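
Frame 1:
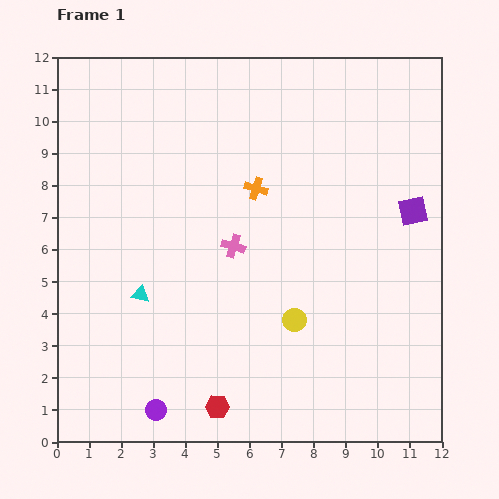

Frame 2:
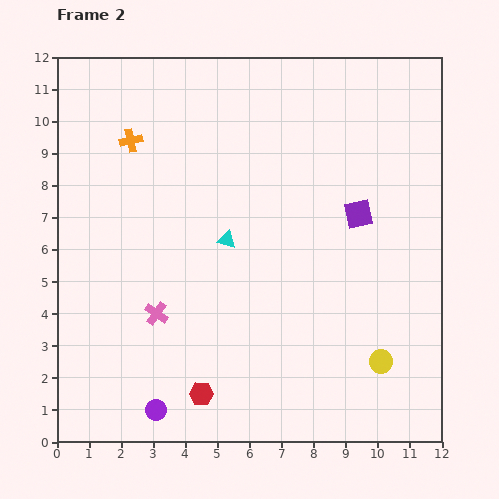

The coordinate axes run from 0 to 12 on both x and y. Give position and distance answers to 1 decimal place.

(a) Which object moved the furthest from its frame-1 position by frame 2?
the orange cross

(moved 4.2; next 3.2)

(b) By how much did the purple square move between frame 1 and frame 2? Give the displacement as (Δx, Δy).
(-1.7, -0.1)

The purple square was at (11.1, 7.2) in frame 1 and (9.4, 7.1) in frame 2.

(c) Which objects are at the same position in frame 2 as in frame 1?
the purple circle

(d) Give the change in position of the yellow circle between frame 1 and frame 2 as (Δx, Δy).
(2.7, -1.3)

The yellow circle was at (7.4, 3.8) in frame 1 and (10.1, 2.5) in frame 2.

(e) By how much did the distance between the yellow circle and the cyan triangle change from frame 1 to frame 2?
+1.2

Distance in frame 1: 4.9. Distance in frame 2: 6.1.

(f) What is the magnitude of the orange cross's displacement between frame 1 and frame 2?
4.2

The orange cross moved from (6.2, 7.9) to (2.3, 9.4), a distance of √(3.9² + 1.5²) ≈ 4.2.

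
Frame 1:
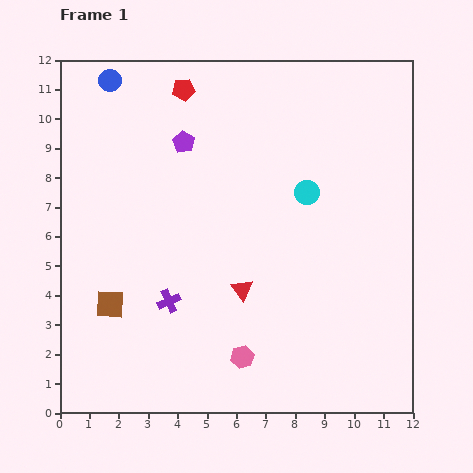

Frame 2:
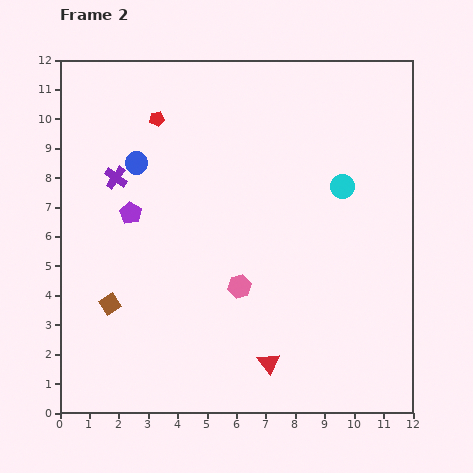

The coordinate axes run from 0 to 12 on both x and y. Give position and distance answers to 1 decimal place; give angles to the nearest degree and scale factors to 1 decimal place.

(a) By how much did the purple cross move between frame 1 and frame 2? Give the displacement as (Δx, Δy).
(-1.8, 4.2)

The purple cross was at (3.7, 3.8) in frame 1 and (1.9, 8.0) in frame 2.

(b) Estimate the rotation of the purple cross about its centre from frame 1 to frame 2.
30° counter-clockwise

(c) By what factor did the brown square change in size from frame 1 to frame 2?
0.7×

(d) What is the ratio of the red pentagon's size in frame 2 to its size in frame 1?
0.7×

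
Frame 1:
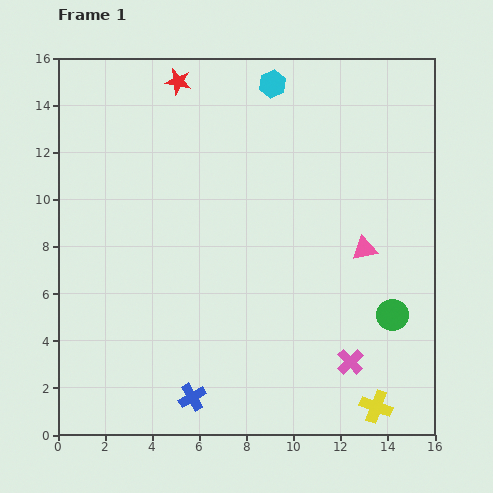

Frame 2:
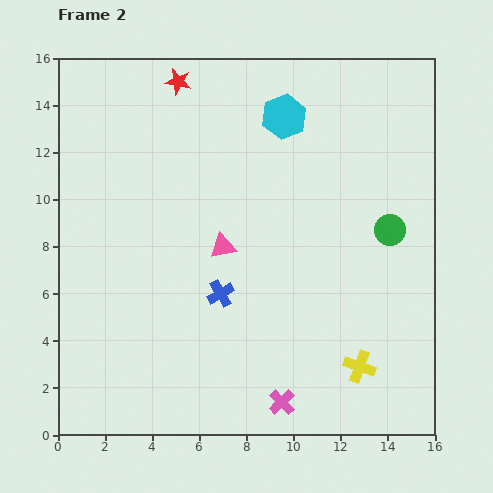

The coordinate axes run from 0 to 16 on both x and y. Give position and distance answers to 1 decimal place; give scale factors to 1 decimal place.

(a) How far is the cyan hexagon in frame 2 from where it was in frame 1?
1.5

The cyan hexagon moved from (9.1, 14.9) to (9.6, 13.5), a distance of √(0.5² + 1.4²) ≈ 1.5.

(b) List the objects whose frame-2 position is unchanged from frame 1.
the red star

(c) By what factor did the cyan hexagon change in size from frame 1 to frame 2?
1.6×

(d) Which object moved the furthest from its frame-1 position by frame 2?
the pink triangle

(moved 6.0; next 4.6)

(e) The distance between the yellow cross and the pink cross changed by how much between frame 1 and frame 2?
+1.4

Distance in frame 1: 2.2. Distance in frame 2: 3.6.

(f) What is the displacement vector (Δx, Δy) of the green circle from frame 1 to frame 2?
(-0.1, 3.6)

The green circle was at (14.2, 5.1) in frame 1 and (14.1, 8.7) in frame 2.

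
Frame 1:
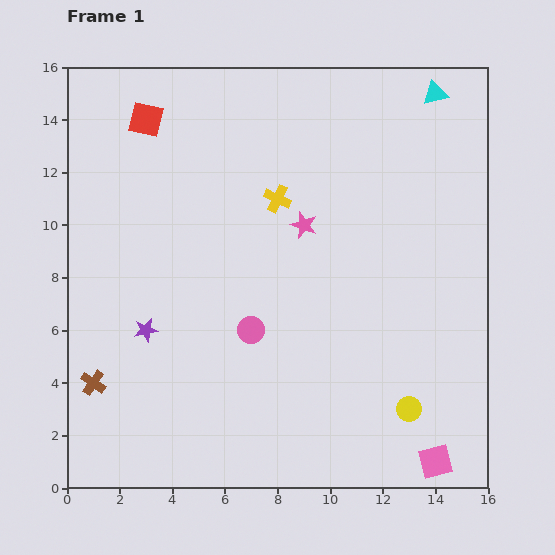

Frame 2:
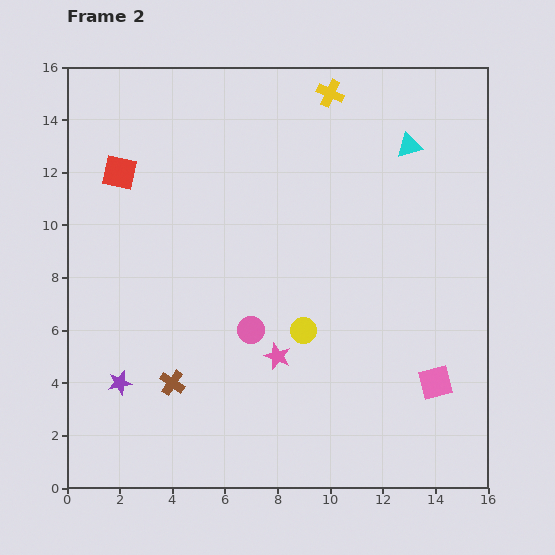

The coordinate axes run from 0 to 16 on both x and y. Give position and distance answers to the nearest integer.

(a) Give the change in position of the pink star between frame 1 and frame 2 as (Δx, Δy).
(-1, -5)

The pink star was at (9, 10) in frame 1 and (8, 5) in frame 2.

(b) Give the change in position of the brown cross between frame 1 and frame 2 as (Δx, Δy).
(3, 0)

The brown cross was at (1, 4) in frame 1 and (4, 4) in frame 2.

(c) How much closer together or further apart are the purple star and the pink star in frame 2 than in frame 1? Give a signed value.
-1

Distance in frame 1: 7. Distance in frame 2: 6.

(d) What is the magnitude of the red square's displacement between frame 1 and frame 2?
2

The red square moved from (3, 14) to (2, 12), a distance of √(1² + 2²) ≈ 2.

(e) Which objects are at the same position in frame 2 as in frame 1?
the pink circle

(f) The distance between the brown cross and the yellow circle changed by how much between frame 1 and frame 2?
-7

Distance in frame 1: 12. Distance in frame 2: 5.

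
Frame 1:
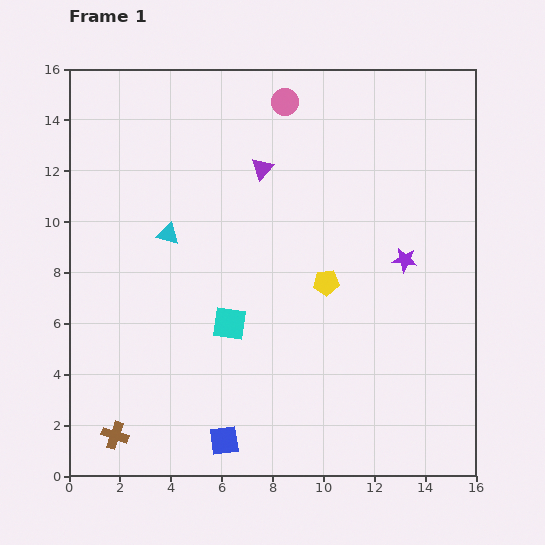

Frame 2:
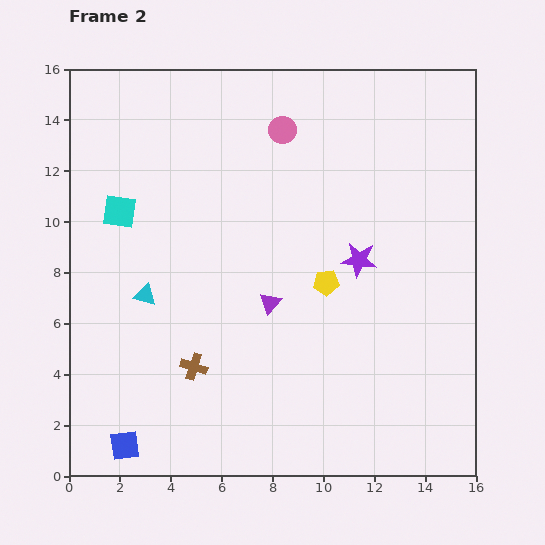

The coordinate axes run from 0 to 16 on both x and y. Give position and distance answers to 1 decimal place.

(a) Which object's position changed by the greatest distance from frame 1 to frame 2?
the cyan square

(moved 6.2; next 5.3)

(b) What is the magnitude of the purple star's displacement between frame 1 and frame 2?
1.8

The purple star moved from (13.2, 8.5) to (11.4, 8.5), a distance of √(1.8² + 0.0²) ≈ 1.8.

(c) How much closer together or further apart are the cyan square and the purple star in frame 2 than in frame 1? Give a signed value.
+2.3

Distance in frame 1: 7.3. Distance in frame 2: 9.6.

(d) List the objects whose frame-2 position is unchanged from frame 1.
the yellow pentagon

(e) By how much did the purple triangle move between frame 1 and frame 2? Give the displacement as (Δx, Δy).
(0.3, -5.3)

The purple triangle was at (7.6, 12.1) in frame 1 and (7.9, 6.8) in frame 2.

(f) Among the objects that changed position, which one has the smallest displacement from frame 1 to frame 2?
the pink circle

(moved 1.1)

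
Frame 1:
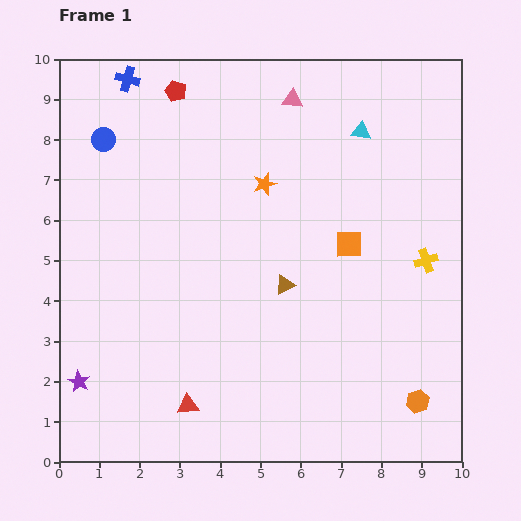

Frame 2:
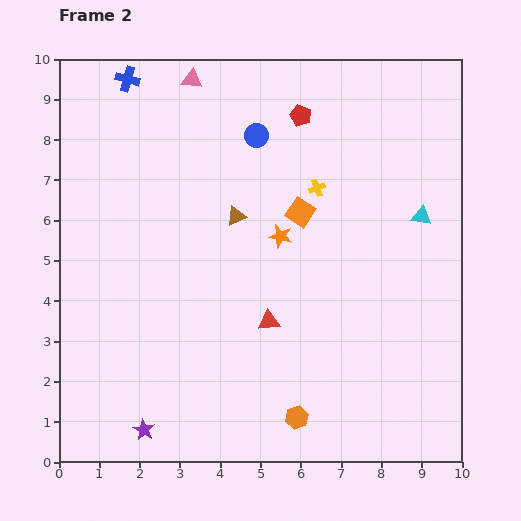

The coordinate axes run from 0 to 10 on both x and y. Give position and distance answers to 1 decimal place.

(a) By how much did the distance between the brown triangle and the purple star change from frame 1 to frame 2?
+0.2

Distance in frame 1: 5.6. Distance in frame 2: 5.8.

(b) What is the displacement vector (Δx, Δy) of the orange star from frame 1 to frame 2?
(0.4, -1.3)

The orange star was at (5.1, 6.9) in frame 1 and (5.5, 5.6) in frame 2.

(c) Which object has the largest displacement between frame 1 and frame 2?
the blue circle

(moved 3.8; next 3.2)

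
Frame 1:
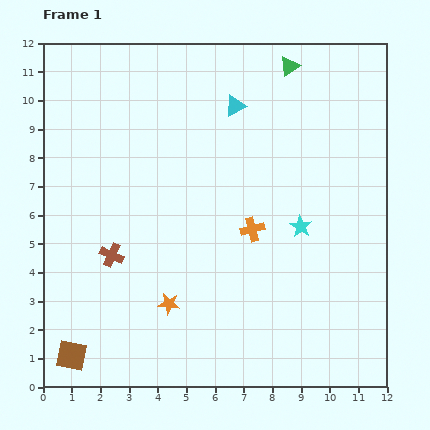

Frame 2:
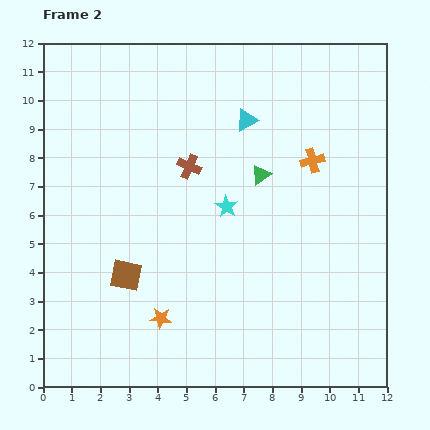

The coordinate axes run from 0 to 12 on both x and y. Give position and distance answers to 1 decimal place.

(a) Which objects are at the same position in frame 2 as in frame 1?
none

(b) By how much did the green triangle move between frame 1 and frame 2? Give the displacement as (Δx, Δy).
(-1.0, -3.8)

The green triangle was at (8.6, 11.2) in frame 1 and (7.6, 7.4) in frame 2.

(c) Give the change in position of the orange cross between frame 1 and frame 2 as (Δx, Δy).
(2.1, 2.4)

The orange cross was at (7.3, 5.5) in frame 1 and (9.4, 7.9) in frame 2.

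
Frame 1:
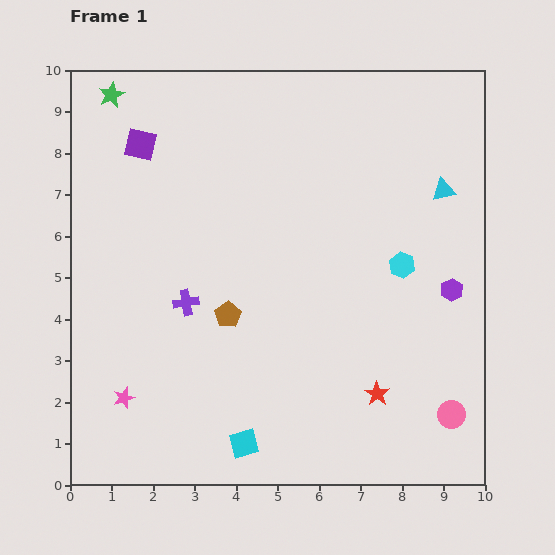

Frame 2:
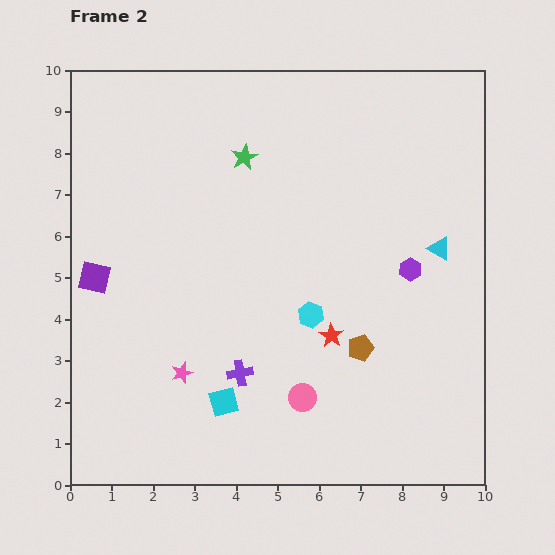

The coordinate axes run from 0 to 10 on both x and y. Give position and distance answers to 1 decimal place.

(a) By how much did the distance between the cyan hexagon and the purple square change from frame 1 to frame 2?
-1.6

Distance in frame 1: 6.9. Distance in frame 2: 5.3.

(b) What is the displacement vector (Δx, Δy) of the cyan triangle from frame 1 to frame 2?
(-0.1, -1.4)

The cyan triangle was at (9.0, 7.1) in frame 1 and (8.9, 5.7) in frame 2.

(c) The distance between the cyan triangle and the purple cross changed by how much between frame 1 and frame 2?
-1.1

Distance in frame 1: 6.8. Distance in frame 2: 5.7.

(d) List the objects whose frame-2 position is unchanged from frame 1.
none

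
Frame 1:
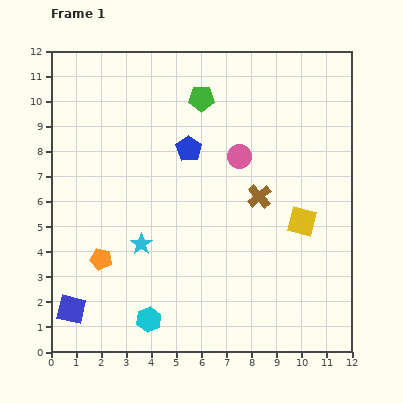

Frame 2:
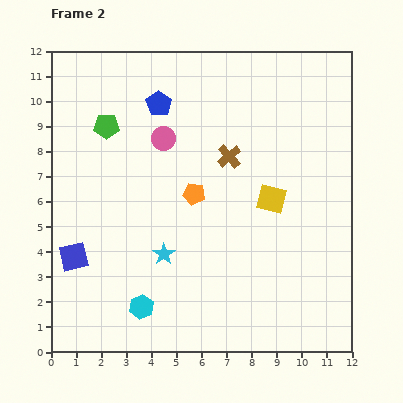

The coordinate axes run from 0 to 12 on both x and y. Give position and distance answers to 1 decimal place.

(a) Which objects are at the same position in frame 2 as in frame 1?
none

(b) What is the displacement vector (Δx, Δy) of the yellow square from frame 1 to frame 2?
(-1.2, 0.9)

The yellow square was at (10.0, 5.2) in frame 1 and (8.8, 6.1) in frame 2.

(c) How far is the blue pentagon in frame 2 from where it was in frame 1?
2.2

The blue pentagon moved from (5.5, 8.1) to (4.3, 9.9), a distance of √(1.2² + 1.8²) ≈ 2.2.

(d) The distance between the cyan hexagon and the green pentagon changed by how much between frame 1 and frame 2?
-1.7

Distance in frame 1: 9.0. Distance in frame 2: 7.3.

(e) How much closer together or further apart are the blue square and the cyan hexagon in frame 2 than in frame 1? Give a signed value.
+0.3

Distance in frame 1: 3.1. Distance in frame 2: 3.4.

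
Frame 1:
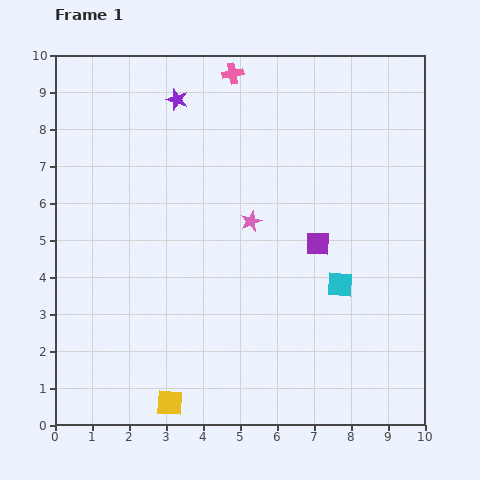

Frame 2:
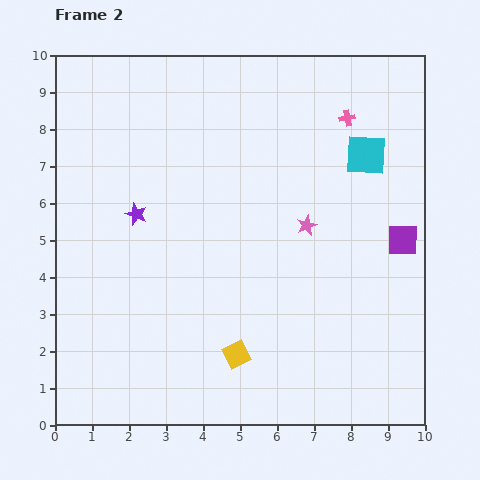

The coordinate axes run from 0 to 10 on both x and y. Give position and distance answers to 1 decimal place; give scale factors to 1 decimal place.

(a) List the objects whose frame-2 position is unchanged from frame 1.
none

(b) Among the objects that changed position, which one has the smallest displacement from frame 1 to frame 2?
the pink star

(moved 1.5)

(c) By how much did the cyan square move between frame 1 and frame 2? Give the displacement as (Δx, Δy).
(0.7, 3.5)

The cyan square was at (7.7, 3.8) in frame 1 and (8.4, 7.3) in frame 2.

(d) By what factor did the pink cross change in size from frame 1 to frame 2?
0.7×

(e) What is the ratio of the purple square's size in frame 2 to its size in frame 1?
1.3×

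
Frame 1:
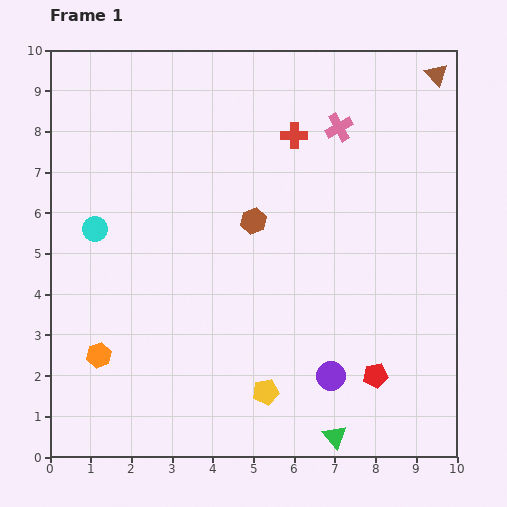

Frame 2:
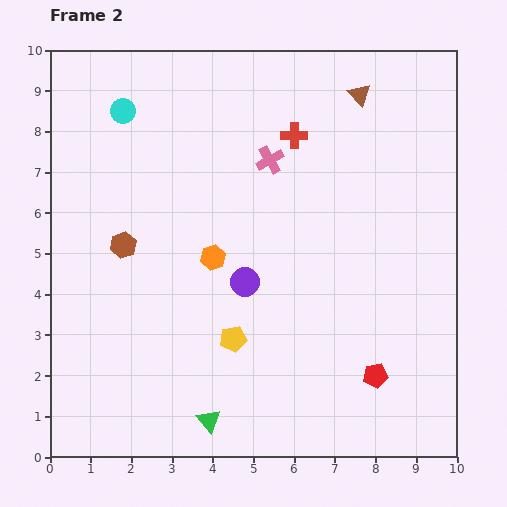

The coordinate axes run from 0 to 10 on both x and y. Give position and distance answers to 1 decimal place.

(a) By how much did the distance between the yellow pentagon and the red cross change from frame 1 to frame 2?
-1.1

Distance in frame 1: 6.3. Distance in frame 2: 5.2.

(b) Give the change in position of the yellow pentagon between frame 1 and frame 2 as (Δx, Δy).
(-0.8, 1.3)

The yellow pentagon was at (5.3, 1.6) in frame 1 and (4.5, 2.9) in frame 2.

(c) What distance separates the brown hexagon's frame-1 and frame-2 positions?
3.3

The brown hexagon moved from (5.0, 5.8) to (1.8, 5.2), a distance of √(3.2² + 0.6²) ≈ 3.3.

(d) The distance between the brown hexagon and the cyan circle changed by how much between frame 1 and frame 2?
-0.6

Distance in frame 1: 3.9. Distance in frame 2: 3.3.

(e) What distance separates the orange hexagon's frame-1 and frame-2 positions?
3.7

The orange hexagon moved from (1.2, 2.5) to (4.0, 4.9), a distance of √(2.8² + 2.4²) ≈ 3.7.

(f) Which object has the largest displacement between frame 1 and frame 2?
the orange hexagon

(moved 3.7; next 3.3)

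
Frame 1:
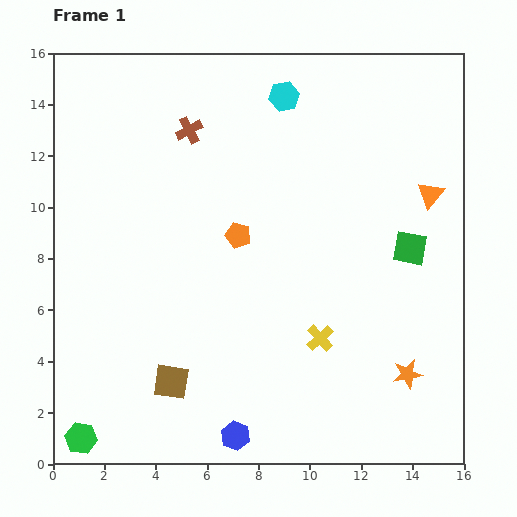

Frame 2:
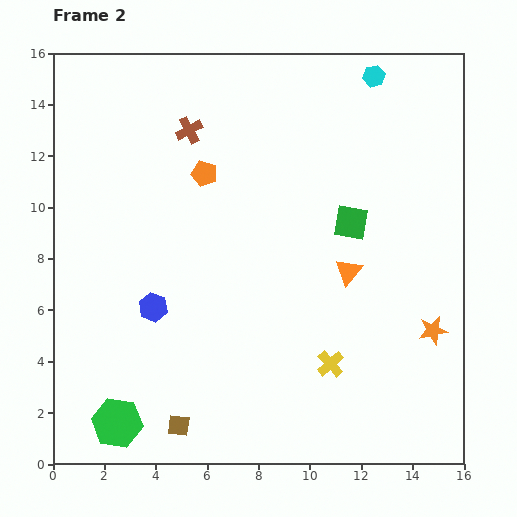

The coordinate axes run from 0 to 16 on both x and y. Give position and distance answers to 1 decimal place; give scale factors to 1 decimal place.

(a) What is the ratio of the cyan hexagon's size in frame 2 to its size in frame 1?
0.7×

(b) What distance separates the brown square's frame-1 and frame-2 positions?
1.7

The brown square moved from (4.6, 3.2) to (4.9, 1.5), a distance of √(0.3² + 1.7²) ≈ 1.7.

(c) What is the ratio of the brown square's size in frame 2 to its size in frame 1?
0.6×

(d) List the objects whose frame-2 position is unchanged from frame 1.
the brown cross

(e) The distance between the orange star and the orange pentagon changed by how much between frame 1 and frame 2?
+2.3

Distance in frame 1: 8.5. Distance in frame 2: 10.8.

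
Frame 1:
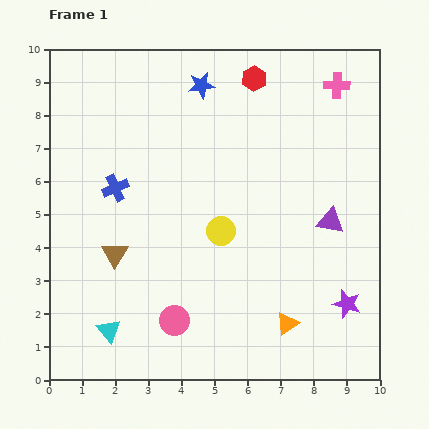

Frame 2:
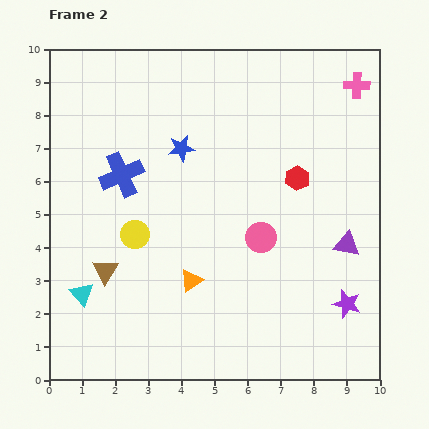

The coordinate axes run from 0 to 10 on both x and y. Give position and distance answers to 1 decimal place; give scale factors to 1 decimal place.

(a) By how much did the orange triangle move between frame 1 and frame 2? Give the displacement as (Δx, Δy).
(-2.9, 1.3)

The orange triangle was at (7.2, 1.7) in frame 1 and (4.3, 3.0) in frame 2.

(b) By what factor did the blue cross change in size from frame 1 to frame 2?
1.7×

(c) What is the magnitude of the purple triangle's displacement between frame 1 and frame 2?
0.9

The purple triangle moved from (8.5, 4.8) to (9.0, 4.1), a distance of √(0.5² + 0.7²) ≈ 0.9.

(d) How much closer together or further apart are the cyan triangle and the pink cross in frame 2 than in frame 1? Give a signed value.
+0.3

Distance in frame 1: 10.1. Distance in frame 2: 10.4.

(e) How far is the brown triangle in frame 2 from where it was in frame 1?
0.6

The brown triangle moved from (2.0, 3.8) to (1.7, 3.3), a distance of √(0.3² + 0.5²) ≈ 0.6.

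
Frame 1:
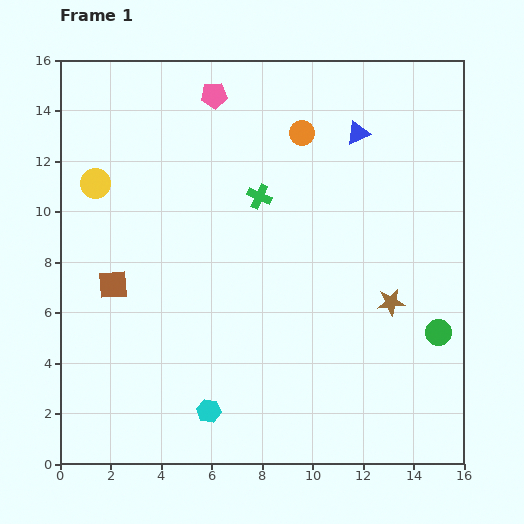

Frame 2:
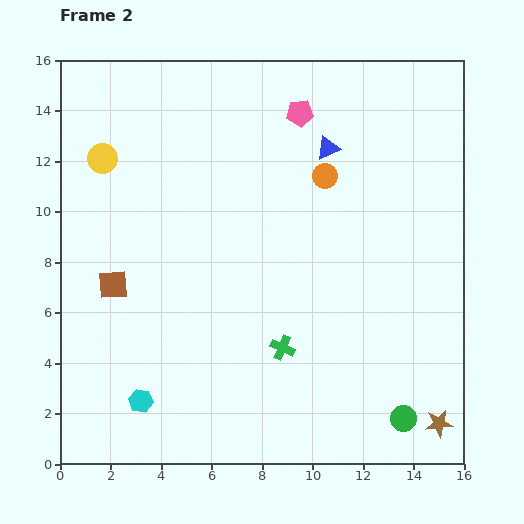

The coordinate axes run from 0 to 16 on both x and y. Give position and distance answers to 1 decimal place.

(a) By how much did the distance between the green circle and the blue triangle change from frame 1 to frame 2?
+2.6

Distance in frame 1: 8.5. Distance in frame 2: 11.1.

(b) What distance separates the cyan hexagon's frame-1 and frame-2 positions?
2.7

The cyan hexagon moved from (5.9, 2.1) to (3.2, 2.5), a distance of √(2.7² + 0.4²) ≈ 2.7.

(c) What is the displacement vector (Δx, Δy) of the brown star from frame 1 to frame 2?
(1.9, -4.8)

The brown star was at (13.1, 6.4) in frame 1 and (15.0, 1.6) in frame 2.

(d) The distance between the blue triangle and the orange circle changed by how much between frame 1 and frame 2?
-1.1

Distance in frame 1: 2.2. Distance in frame 2: 1.1.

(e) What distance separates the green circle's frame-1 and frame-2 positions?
3.7

The green circle moved from (15.0, 5.2) to (13.6, 1.8), a distance of √(1.4² + 3.4²) ≈ 3.7.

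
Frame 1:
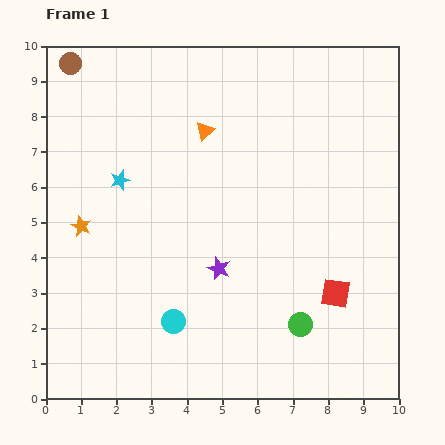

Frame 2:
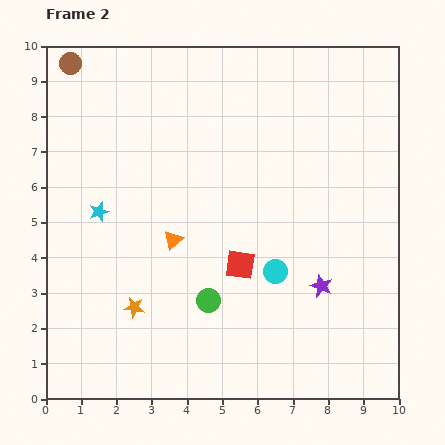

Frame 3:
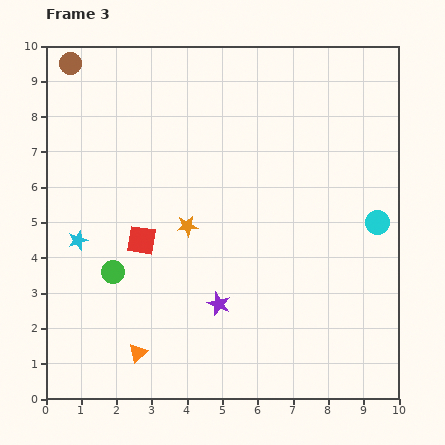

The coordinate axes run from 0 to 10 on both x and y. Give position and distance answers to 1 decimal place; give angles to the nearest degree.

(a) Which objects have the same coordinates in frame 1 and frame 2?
the brown circle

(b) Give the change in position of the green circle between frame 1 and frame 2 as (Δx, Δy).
(-2.6, 0.7)

The green circle was at (7.2, 2.1) in frame 1 and (4.6, 2.8) in frame 2.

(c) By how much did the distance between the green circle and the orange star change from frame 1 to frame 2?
-4.7

Distance in frame 1: 6.8. Distance in frame 2: 2.1.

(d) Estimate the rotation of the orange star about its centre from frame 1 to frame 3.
30° counter-clockwise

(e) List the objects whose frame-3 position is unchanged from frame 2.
the brown circle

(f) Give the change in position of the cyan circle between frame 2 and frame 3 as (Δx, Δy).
(2.9, 1.4)

The cyan circle was at (6.5, 3.6) in frame 2 and (9.4, 5.0) in frame 3.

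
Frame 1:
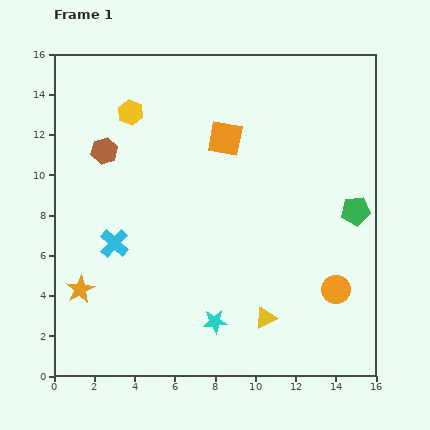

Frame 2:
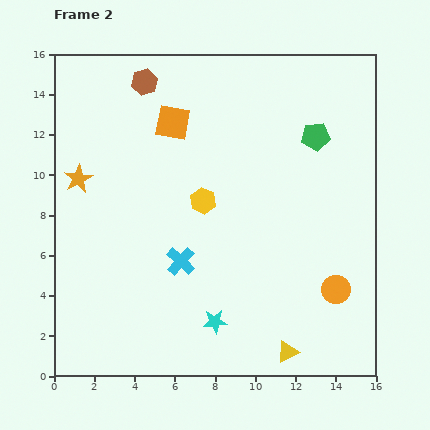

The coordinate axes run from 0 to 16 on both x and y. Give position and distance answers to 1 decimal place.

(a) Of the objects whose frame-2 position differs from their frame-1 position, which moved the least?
the yellow triangle

(moved 2.0)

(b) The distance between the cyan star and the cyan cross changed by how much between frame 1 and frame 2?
-2.9

Distance in frame 1: 6.3. Distance in frame 2: 3.4.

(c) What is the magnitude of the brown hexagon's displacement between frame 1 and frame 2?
3.9

The brown hexagon moved from (2.5, 11.2) to (4.5, 14.6), a distance of √(2.0² + 3.4²) ≈ 3.9.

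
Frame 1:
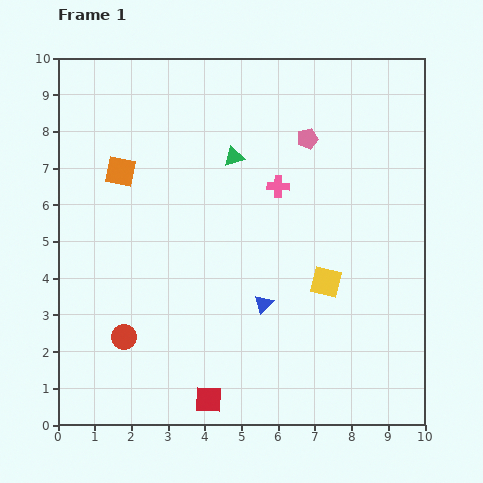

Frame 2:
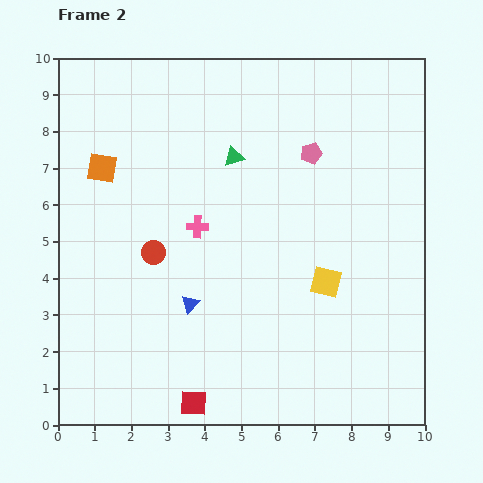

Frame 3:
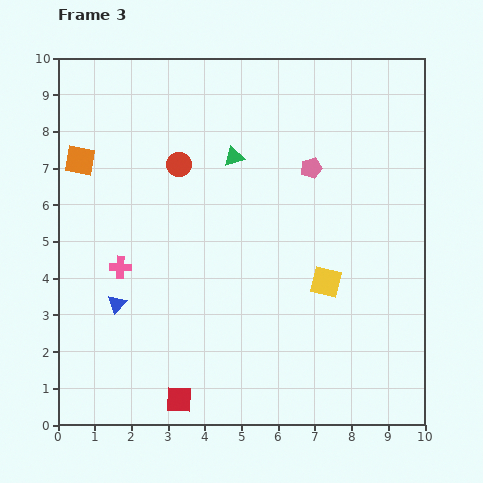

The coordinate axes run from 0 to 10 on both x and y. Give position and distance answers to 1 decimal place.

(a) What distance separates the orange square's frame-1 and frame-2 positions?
0.5

The orange square moved from (1.7, 6.9) to (1.2, 7.0), a distance of √(0.5² + 0.1²) ≈ 0.5.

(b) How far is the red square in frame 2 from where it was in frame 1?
0.4

The red square moved from (4.1, 0.7) to (3.7, 0.6), a distance of √(0.4² + 0.1²) ≈ 0.4.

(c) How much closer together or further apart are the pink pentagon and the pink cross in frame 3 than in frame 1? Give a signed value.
+4.4

Distance in frame 1: 1.5. Distance in frame 3: 5.9.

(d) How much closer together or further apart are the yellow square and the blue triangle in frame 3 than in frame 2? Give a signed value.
+2.0

Distance in frame 2: 3.7. Distance in frame 3: 5.7.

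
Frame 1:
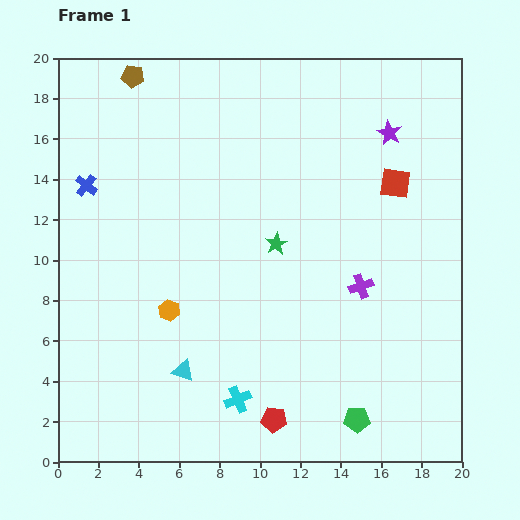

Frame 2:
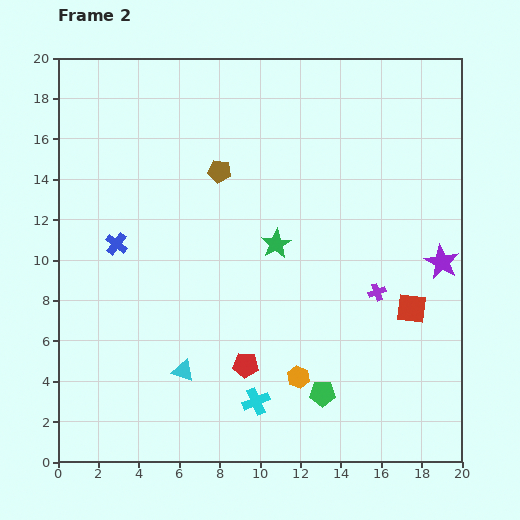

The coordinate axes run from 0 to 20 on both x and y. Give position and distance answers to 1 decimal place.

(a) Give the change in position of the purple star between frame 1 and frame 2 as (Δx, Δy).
(2.6, -6.4)

The purple star was at (16.4, 16.3) in frame 1 and (19.0, 9.9) in frame 2.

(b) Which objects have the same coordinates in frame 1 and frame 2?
the green star, the cyan triangle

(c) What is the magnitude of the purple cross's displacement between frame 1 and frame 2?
0.9

The purple cross moved from (15.0, 8.7) to (15.8, 8.4), a distance of √(0.8² + 0.3²) ≈ 0.9.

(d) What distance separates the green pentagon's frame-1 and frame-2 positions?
2.1

The green pentagon moved from (14.8, 2.1) to (13.1, 3.4), a distance of √(1.7² + 1.3²) ≈ 2.1.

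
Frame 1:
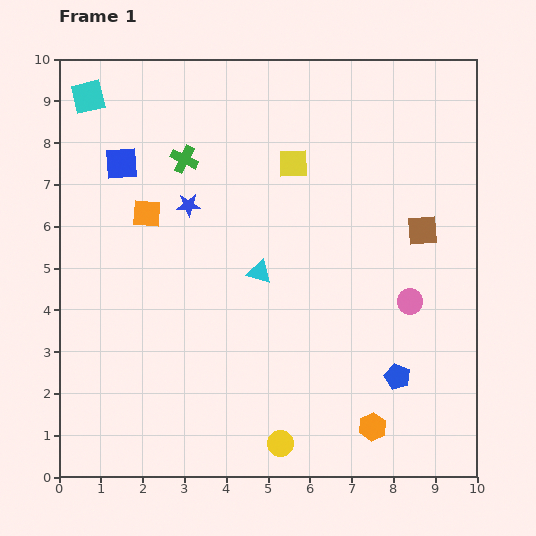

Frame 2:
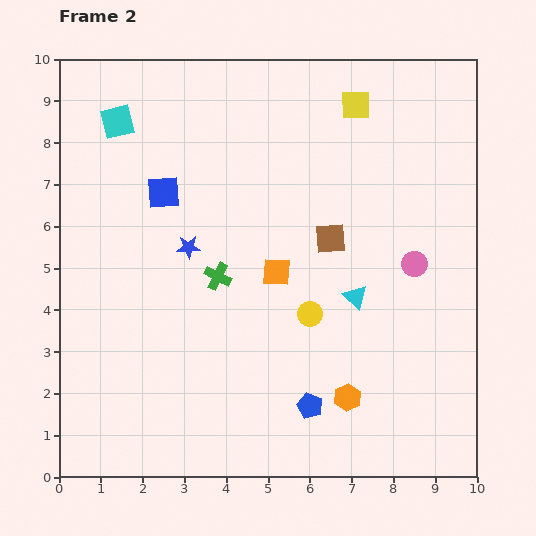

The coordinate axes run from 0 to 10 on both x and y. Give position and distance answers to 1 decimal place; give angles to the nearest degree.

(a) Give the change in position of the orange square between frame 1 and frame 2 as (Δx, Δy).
(3.1, -1.4)

The orange square was at (2.1, 6.3) in frame 1 and (5.2, 4.9) in frame 2.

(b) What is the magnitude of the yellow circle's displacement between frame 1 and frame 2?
3.2

The yellow circle moved from (5.3, 0.8) to (6.0, 3.9), a distance of √(0.7² + 3.1²) ≈ 3.2.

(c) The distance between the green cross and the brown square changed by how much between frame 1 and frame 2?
-3.1

Distance in frame 1: 5.9. Distance in frame 2: 2.8.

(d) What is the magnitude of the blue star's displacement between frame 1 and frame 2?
1.0

The blue star moved from (3.1, 6.5) to (3.1, 5.5), a distance of √(0.0² + 1.0²) ≈ 1.0.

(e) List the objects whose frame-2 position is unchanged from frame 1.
none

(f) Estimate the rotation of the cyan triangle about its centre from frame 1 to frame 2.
26° clockwise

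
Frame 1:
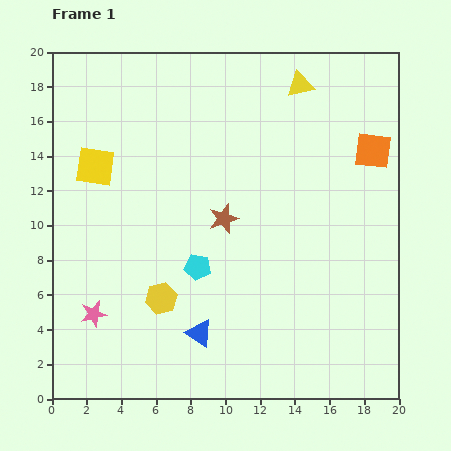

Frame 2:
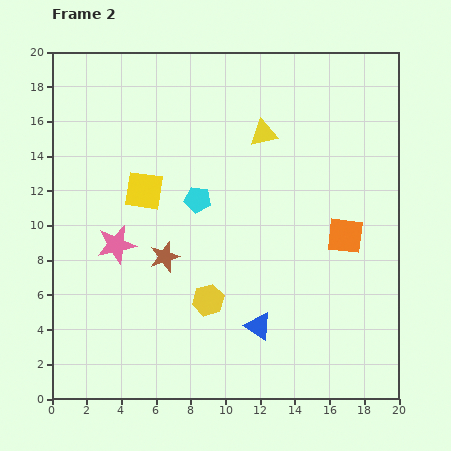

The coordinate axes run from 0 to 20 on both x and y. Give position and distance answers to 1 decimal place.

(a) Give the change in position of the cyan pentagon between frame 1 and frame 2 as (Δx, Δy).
(0.0, 3.9)

The cyan pentagon was at (8.4, 7.6) in frame 1 and (8.4, 11.5) in frame 2.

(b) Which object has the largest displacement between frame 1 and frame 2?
the orange square

(moved 5.2; next 4.2)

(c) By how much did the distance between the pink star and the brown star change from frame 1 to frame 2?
-6.4

Distance in frame 1: 9.3. Distance in frame 2: 2.9.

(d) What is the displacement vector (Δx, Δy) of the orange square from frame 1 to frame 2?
(-1.6, -4.9)

The orange square was at (18.5, 14.3) in frame 1 and (16.9, 9.4) in frame 2.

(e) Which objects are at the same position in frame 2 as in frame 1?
none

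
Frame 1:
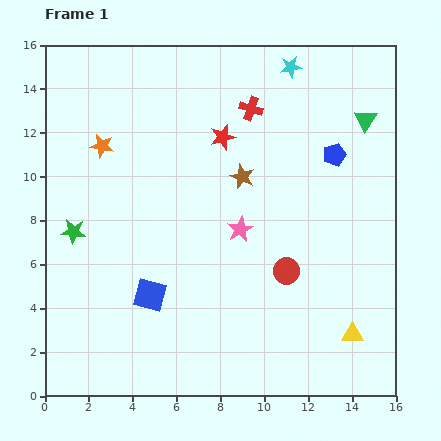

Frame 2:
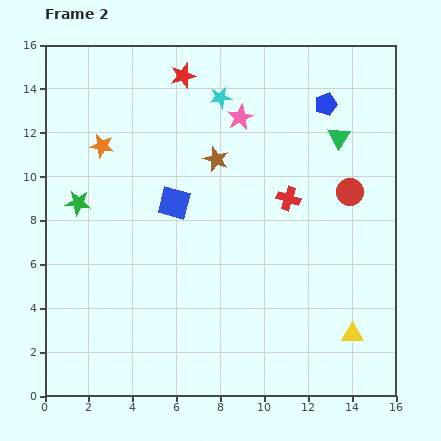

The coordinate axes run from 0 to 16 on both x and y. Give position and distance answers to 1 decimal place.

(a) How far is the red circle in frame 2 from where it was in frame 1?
4.6

The red circle moved from (11.0, 5.7) to (13.9, 9.3), a distance of √(2.9² + 3.6²) ≈ 4.6.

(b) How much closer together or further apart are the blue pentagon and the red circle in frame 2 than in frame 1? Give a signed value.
-1.6

Distance in frame 1: 5.7. Distance in frame 2: 4.1.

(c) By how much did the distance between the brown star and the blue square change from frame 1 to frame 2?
-4.0

Distance in frame 1: 6.8. Distance in frame 2: 2.8.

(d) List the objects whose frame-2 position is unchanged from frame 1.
the yellow triangle, the orange star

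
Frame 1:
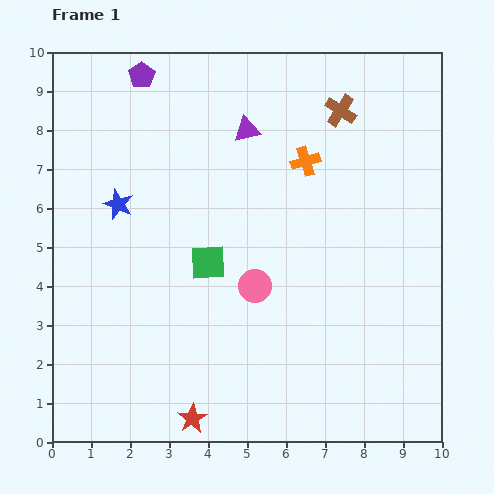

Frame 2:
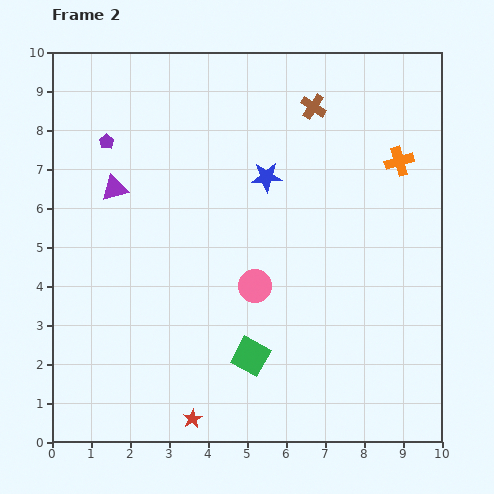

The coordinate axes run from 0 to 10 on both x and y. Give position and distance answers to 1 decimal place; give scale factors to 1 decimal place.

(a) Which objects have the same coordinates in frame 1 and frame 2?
the red star, the pink circle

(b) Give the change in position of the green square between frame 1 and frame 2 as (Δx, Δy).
(1.1, -2.4)

The green square was at (4.0, 4.6) in frame 1 and (5.1, 2.2) in frame 2.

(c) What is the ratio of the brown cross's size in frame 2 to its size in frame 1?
0.8×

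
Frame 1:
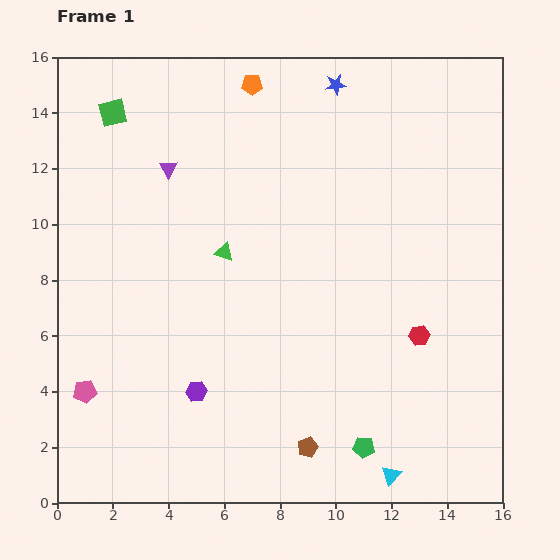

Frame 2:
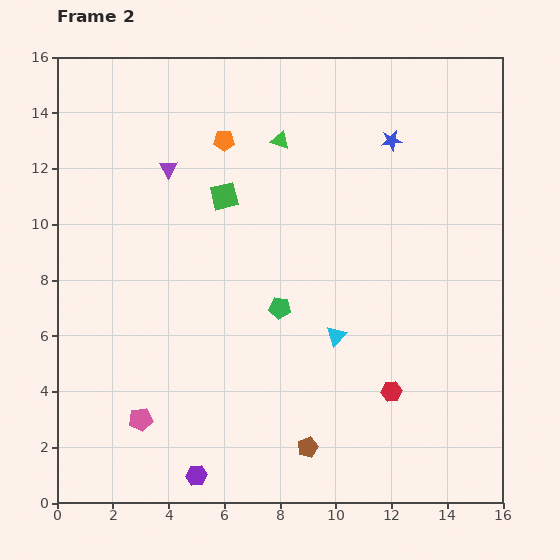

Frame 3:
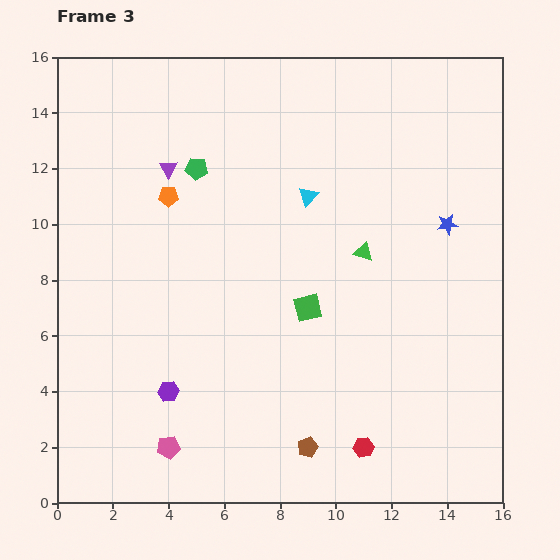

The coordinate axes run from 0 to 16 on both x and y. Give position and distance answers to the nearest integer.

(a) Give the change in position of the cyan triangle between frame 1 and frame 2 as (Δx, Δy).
(-2, 5)

The cyan triangle was at (12, 1) in frame 1 and (10, 6) in frame 2.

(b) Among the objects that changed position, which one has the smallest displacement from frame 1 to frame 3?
the purple hexagon

(moved 1)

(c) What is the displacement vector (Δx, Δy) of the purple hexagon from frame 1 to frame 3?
(-1, 0)

The purple hexagon was at (5, 4) in frame 1 and (4, 4) in frame 3.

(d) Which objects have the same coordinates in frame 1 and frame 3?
the brown pentagon, the purple triangle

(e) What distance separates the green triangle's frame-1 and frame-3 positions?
5

The green triangle moved from (6, 9) to (11, 9), a distance of √(5² + 0²) ≈ 5.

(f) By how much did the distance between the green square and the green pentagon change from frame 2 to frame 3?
+2

Distance in frame 2: 4. Distance in frame 3: 6.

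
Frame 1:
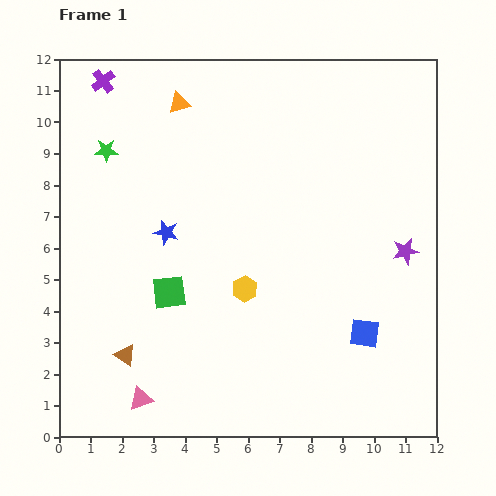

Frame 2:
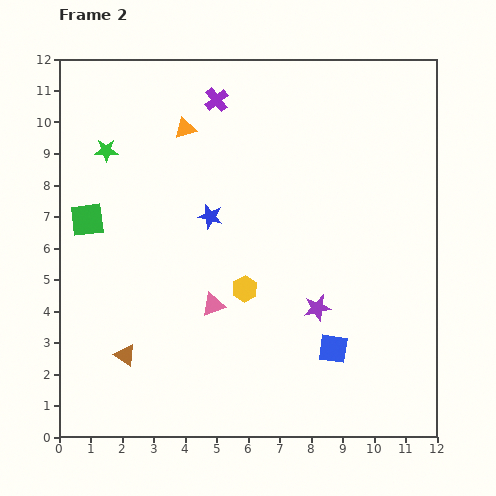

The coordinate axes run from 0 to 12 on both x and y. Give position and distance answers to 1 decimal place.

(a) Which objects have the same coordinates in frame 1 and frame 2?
the green star, the brown triangle, the yellow hexagon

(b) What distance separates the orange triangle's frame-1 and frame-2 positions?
0.8

The orange triangle moved from (3.8, 10.6) to (4.0, 9.8), a distance of √(0.2² + 0.8²) ≈ 0.8.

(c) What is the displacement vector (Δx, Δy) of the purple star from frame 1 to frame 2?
(-2.8, -1.8)

The purple star was at (11.0, 5.9) in frame 1 and (8.2, 4.1) in frame 2.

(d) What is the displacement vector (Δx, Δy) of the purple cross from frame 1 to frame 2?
(3.6, -0.6)

The purple cross was at (1.4, 11.3) in frame 1 and (5.0, 10.7) in frame 2.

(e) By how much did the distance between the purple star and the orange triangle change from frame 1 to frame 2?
-1.5

Distance in frame 1: 8.6. Distance in frame 2: 7.1.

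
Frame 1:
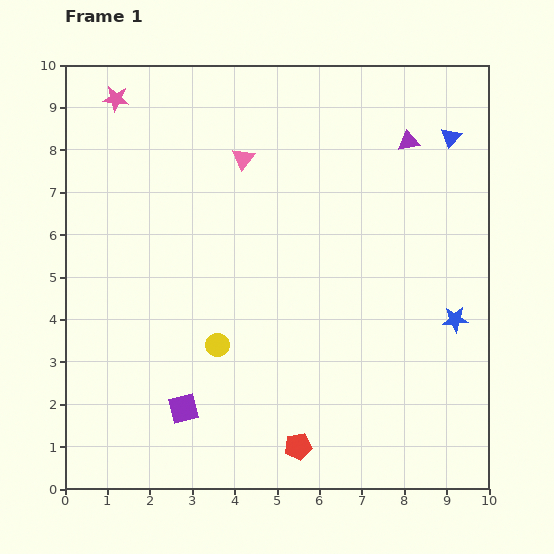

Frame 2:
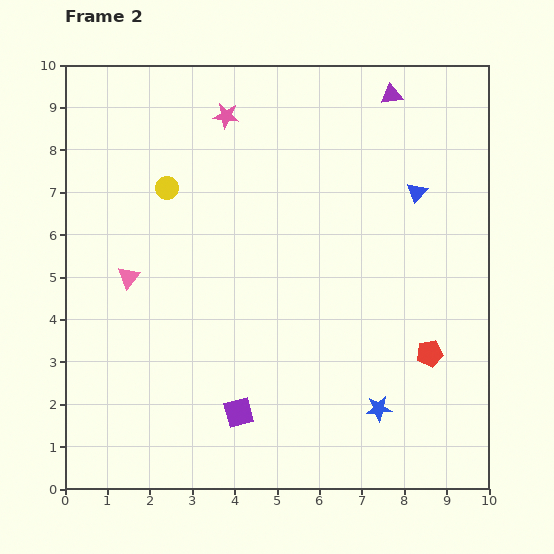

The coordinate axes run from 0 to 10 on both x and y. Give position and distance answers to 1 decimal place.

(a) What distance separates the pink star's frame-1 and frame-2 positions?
2.6

The pink star moved from (1.2, 9.2) to (3.8, 8.8), a distance of √(2.6² + 0.4²) ≈ 2.6.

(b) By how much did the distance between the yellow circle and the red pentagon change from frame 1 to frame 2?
+4.2

Distance in frame 1: 3.1. Distance in frame 2: 7.3.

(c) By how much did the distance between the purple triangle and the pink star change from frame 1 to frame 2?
-3.1

Distance in frame 1: 7.0. Distance in frame 2: 3.9.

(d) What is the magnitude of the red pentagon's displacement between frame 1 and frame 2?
3.8

The red pentagon moved from (5.5, 1.0) to (8.6, 3.2), a distance of √(3.1² + 2.2²) ≈ 3.8.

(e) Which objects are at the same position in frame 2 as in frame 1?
none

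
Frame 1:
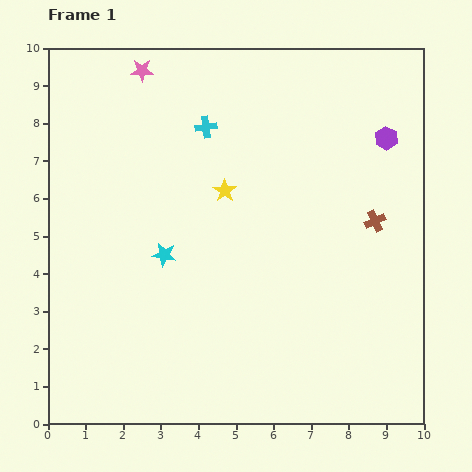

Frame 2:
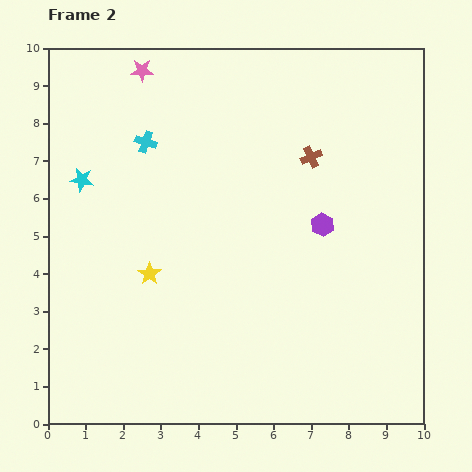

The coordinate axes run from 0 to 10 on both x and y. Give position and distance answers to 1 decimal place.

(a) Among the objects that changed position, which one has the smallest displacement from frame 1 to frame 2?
the cyan cross

(moved 1.6)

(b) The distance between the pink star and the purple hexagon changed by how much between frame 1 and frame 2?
-0.4

Distance in frame 1: 6.7. Distance in frame 2: 6.3.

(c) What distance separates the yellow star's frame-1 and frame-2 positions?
3.0

The yellow star moved from (4.7, 6.2) to (2.7, 4.0), a distance of √(2.0² + 2.2²) ≈ 3.0.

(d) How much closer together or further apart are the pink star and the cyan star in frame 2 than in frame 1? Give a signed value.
-1.6

Distance in frame 1: 4.9. Distance in frame 2: 3.3.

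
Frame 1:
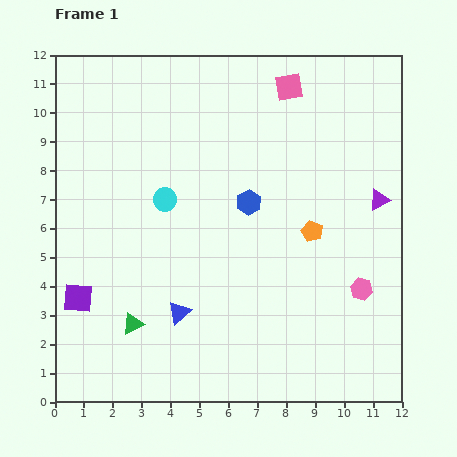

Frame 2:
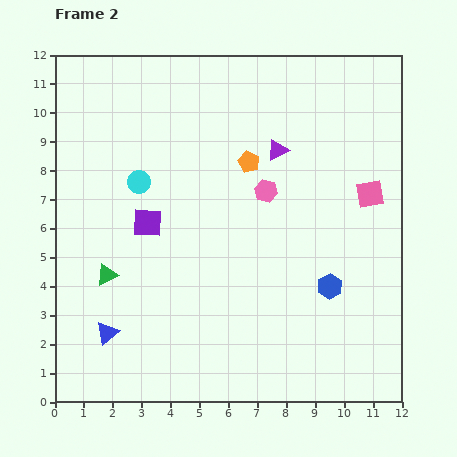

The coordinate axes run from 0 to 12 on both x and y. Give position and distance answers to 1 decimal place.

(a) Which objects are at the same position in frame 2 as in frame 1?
none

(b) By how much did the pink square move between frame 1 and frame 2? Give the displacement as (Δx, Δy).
(2.8, -3.7)

The pink square was at (8.1, 10.9) in frame 1 and (10.9, 7.2) in frame 2.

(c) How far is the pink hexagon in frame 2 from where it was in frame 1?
4.7

The pink hexagon moved from (10.6, 3.9) to (7.3, 7.3), a distance of √(3.3² + 3.4²) ≈ 4.7.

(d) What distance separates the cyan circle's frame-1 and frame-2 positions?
1.1

The cyan circle moved from (3.8, 7.0) to (2.9, 7.6), a distance of √(0.9² + 0.6²) ≈ 1.1.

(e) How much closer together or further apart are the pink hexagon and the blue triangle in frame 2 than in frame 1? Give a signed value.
+1.0

Distance in frame 1: 6.4. Distance in frame 2: 7.4.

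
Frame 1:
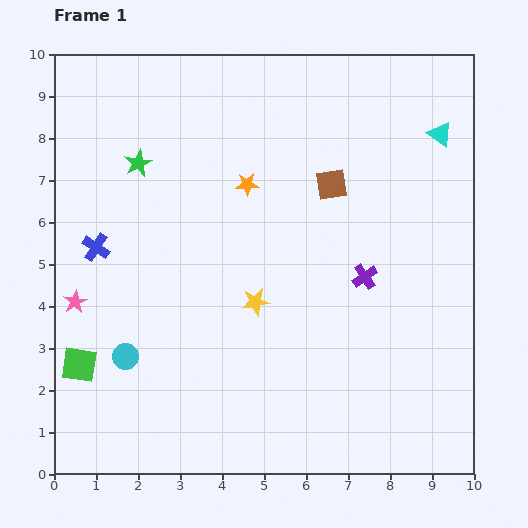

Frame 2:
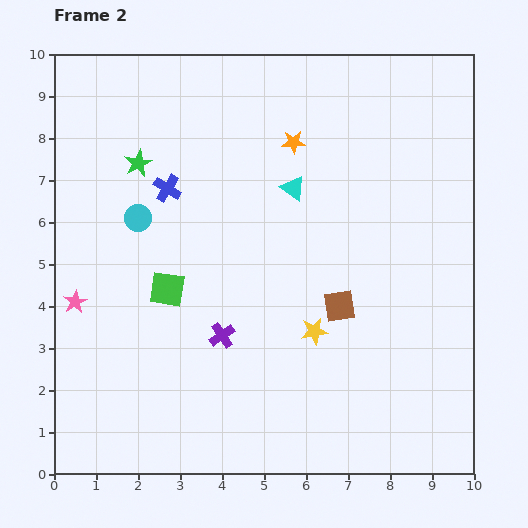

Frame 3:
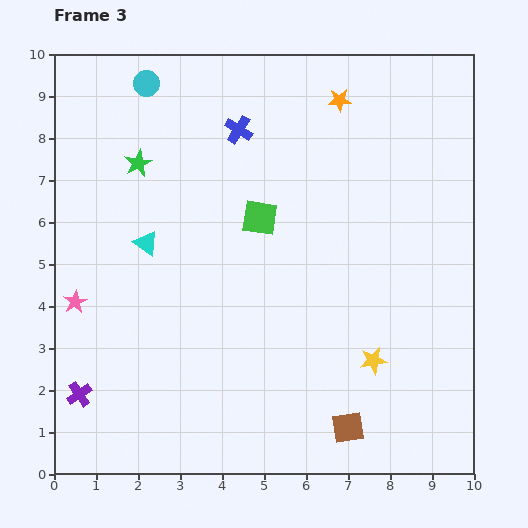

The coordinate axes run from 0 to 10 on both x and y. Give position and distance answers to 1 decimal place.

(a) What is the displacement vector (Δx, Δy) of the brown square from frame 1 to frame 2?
(0.2, -2.9)

The brown square was at (6.6, 6.9) in frame 1 and (6.8, 4.0) in frame 2.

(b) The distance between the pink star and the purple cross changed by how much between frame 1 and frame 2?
-3.3

Distance in frame 1: 6.9. Distance in frame 2: 3.6.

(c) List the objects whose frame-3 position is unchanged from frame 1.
the green star, the pink star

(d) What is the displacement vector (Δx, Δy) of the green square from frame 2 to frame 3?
(2.2, 1.7)

The green square was at (2.7, 4.4) in frame 2 and (4.9, 6.1) in frame 3.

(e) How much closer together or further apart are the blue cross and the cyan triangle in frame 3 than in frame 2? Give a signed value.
+0.5

Distance in frame 2: 3.0. Distance in frame 3: 3.5.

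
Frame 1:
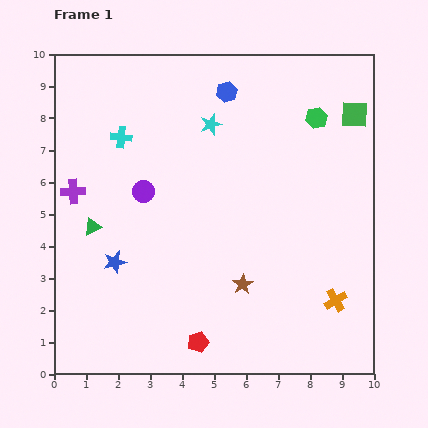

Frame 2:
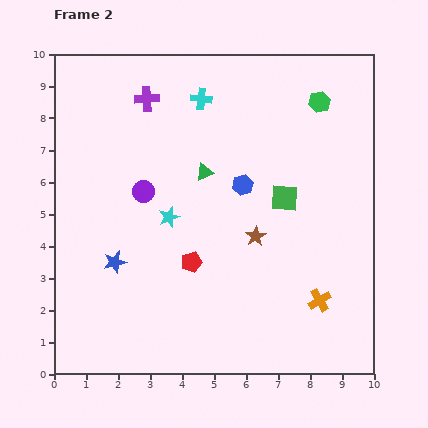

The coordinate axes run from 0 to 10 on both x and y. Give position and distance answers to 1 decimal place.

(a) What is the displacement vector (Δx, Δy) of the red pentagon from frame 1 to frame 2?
(-0.2, 2.5)

The red pentagon was at (4.5, 1.0) in frame 1 and (4.3, 3.5) in frame 2.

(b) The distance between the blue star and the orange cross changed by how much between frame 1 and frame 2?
-0.5

Distance in frame 1: 7.0. Distance in frame 2: 6.5.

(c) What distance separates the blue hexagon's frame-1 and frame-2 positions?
2.9

The blue hexagon moved from (5.4, 8.8) to (5.9, 5.9), a distance of √(0.5² + 2.9²) ≈ 2.9.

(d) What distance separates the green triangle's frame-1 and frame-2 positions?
3.9

The green triangle moved from (1.2, 4.6) to (4.7, 6.3), a distance of √(3.5² + 1.7²) ≈ 3.9.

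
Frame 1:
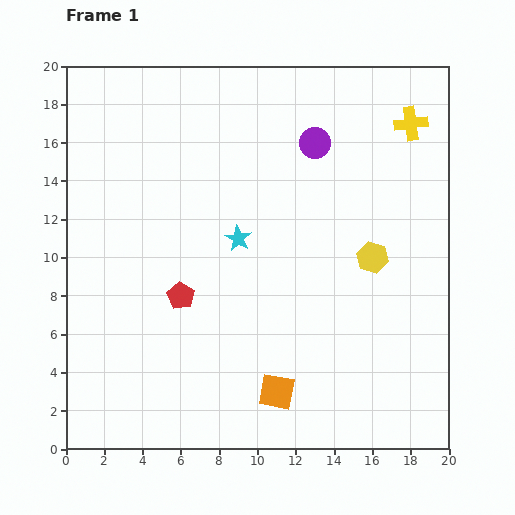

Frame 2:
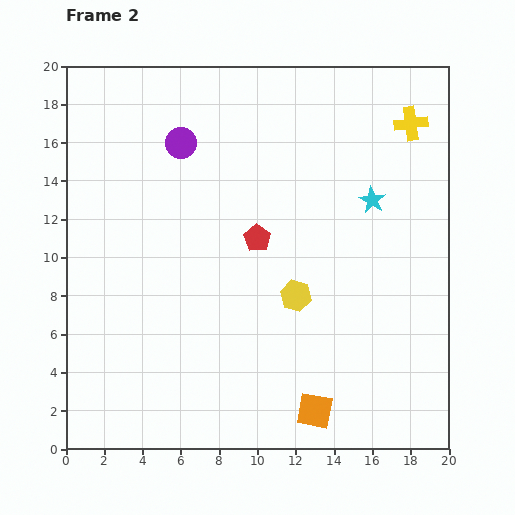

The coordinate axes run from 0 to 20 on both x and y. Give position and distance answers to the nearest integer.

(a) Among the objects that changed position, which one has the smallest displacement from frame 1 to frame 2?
the orange square

(moved 2)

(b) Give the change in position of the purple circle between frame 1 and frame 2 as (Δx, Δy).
(-7, 0)

The purple circle was at (13, 16) in frame 1 and (6, 16) in frame 2.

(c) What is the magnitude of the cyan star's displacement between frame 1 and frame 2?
7

The cyan star moved from (9, 11) to (16, 13), a distance of √(7² + 2²) ≈ 7.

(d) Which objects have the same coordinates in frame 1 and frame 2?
the yellow cross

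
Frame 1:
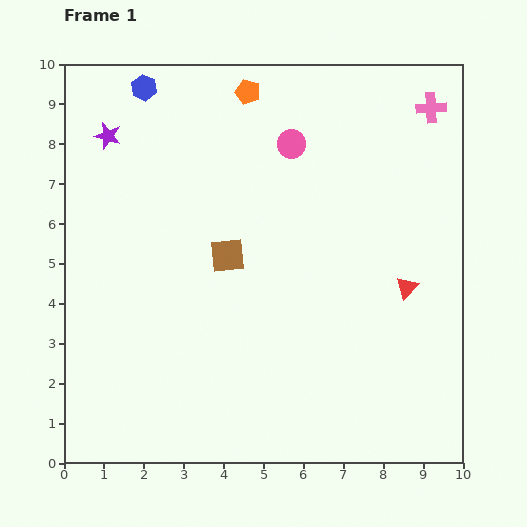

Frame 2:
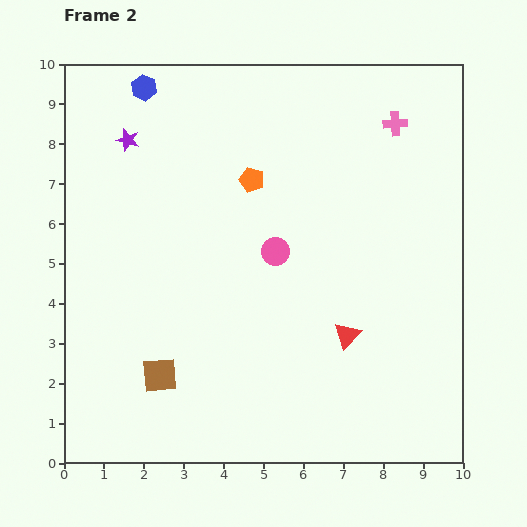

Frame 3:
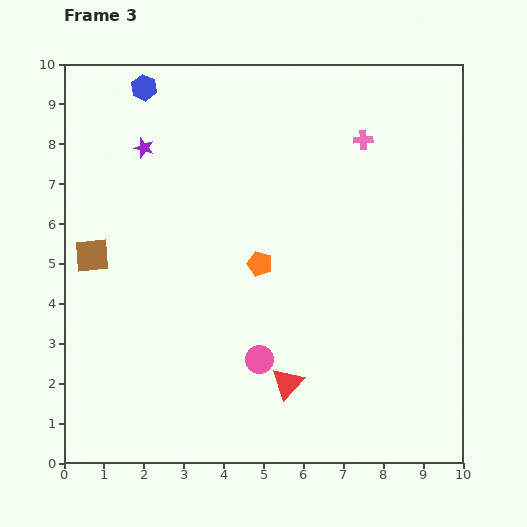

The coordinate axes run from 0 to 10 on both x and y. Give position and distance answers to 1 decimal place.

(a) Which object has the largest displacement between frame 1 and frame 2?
the brown square

(moved 3.4; next 2.7)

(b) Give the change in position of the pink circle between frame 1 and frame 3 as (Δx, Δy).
(-0.8, -5.4)

The pink circle was at (5.7, 8.0) in frame 1 and (4.9, 2.6) in frame 3.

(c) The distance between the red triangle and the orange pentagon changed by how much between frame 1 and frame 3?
-3.2

Distance in frame 1: 6.3. Distance in frame 3: 3.1.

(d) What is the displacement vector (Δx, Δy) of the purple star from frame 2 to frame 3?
(0.4, -0.2)

The purple star was at (1.6, 8.1) in frame 2 and (2.0, 7.9) in frame 3.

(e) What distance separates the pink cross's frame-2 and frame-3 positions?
0.9

The pink cross moved from (8.3, 8.5) to (7.5, 8.1), a distance of √(0.8² + 0.4²) ≈ 0.9.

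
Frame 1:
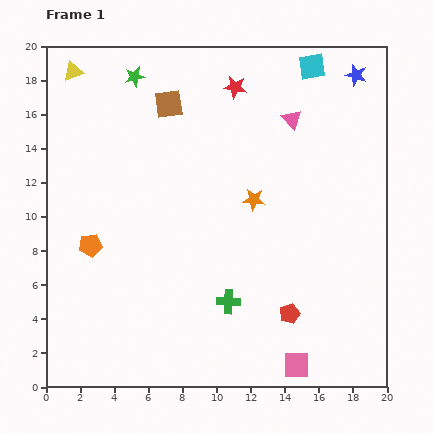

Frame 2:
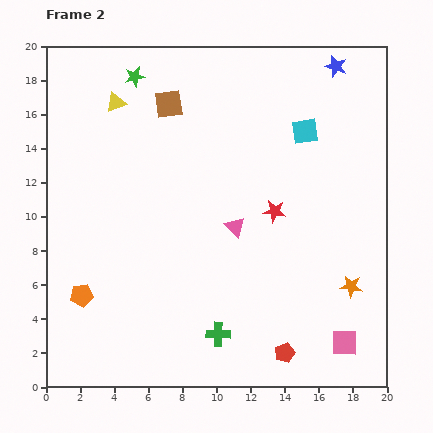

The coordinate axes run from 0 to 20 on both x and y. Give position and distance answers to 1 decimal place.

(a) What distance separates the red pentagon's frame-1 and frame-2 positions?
2.3

The red pentagon moved from (14.3, 4.3) to (14.0, 2.0), a distance of √(0.3² + 2.3²) ≈ 2.3.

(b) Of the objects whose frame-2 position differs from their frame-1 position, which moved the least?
the blue star

(moved 1.3)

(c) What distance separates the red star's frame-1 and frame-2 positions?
7.7

The red star moved from (11.1, 17.6) to (13.4, 10.3), a distance of √(2.3² + 7.3²) ≈ 7.7.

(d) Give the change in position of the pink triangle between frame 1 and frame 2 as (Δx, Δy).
(-3.3, -6.3)

The pink triangle was at (14.4, 15.7) in frame 1 and (11.1, 9.4) in frame 2.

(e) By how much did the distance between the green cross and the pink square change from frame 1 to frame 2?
+2.0

Distance in frame 1: 5.4. Distance in frame 2: 7.4.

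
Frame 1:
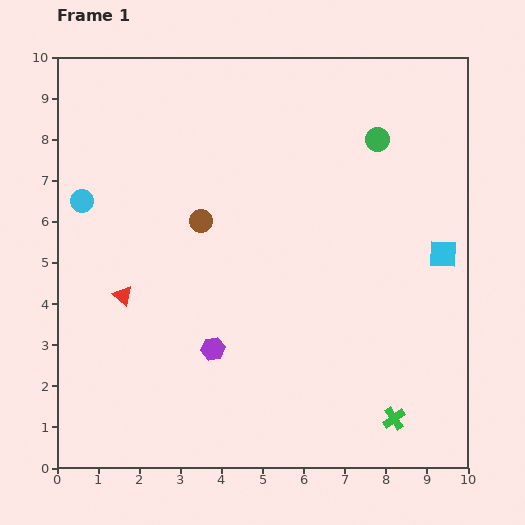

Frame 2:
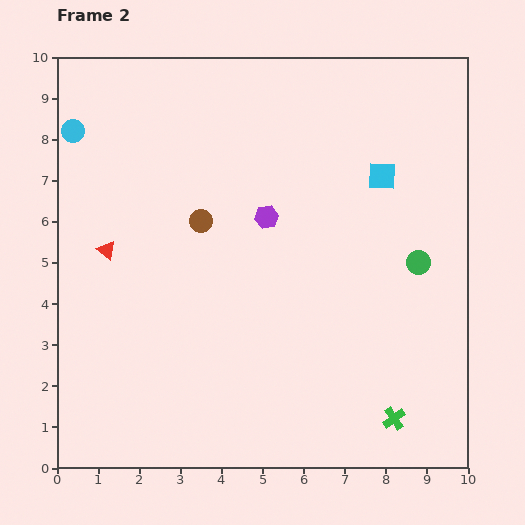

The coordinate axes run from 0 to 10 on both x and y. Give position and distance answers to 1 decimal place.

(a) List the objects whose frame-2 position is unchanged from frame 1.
the brown circle, the green cross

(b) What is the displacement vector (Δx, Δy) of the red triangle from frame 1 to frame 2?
(-0.4, 1.1)

The red triangle was at (1.6, 4.2) in frame 1 and (1.2, 5.3) in frame 2.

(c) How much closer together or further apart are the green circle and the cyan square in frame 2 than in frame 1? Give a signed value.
-0.9

Distance in frame 1: 3.2. Distance in frame 2: 2.3.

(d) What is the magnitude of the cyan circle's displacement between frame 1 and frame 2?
1.7

The cyan circle moved from (0.6, 6.5) to (0.4, 8.2), a distance of √(0.2² + 1.7²) ≈ 1.7.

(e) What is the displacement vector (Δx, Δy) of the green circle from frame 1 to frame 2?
(1.0, -3.0)

The green circle was at (7.8, 8.0) in frame 1 and (8.8, 5.0) in frame 2.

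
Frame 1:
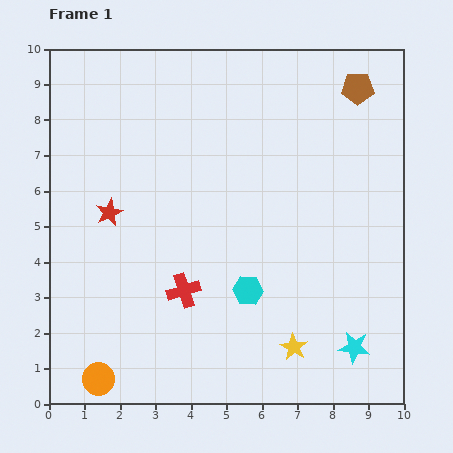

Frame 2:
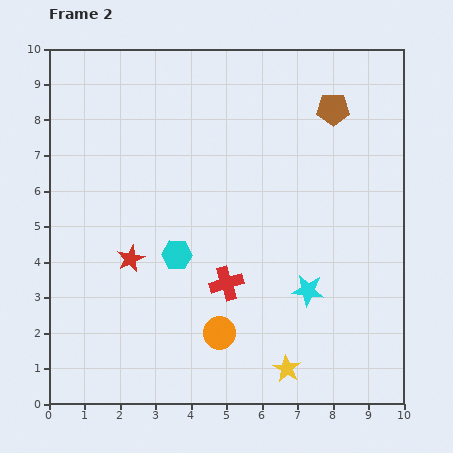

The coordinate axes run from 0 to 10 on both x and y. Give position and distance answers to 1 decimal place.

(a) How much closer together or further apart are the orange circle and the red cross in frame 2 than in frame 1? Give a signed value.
-2.1

Distance in frame 1: 3.5. Distance in frame 2: 1.4.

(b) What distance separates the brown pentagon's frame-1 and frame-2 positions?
0.9

The brown pentagon moved from (8.7, 8.9) to (8.0, 8.3), a distance of √(0.7² + 0.6²) ≈ 0.9.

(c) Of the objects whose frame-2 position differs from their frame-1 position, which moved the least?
the yellow star

(moved 0.6)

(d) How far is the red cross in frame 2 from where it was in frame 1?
1.2

The red cross moved from (3.8, 3.2) to (5.0, 3.4), a distance of √(1.2² + 0.2²) ≈ 1.2.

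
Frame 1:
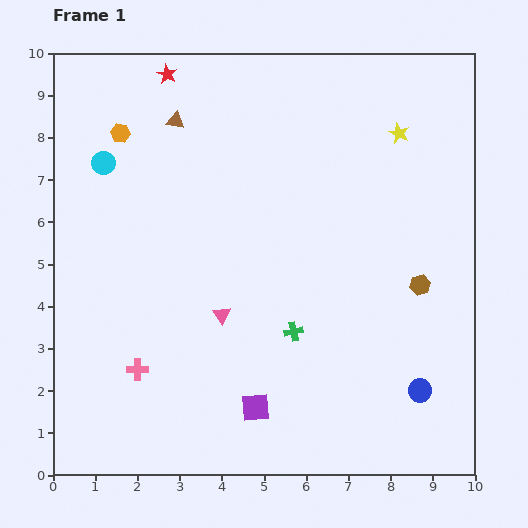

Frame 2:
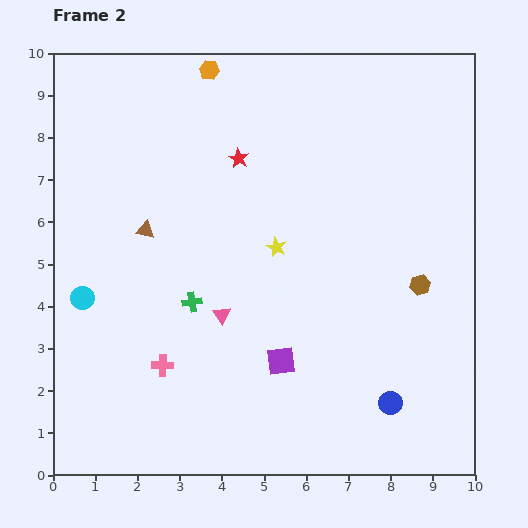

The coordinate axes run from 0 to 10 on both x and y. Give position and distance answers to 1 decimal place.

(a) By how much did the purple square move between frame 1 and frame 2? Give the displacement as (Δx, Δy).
(0.6, 1.1)

The purple square was at (4.8, 1.6) in frame 1 and (5.4, 2.7) in frame 2.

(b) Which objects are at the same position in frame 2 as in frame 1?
the brown hexagon, the pink triangle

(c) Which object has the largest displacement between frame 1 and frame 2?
the yellow star

(moved 4.0; next 3.2)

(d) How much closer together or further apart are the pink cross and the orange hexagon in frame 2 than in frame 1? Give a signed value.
+1.5

Distance in frame 1: 5.6. Distance in frame 2: 7.1.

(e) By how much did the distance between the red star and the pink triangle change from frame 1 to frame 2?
-2.1

Distance in frame 1: 5.8. Distance in frame 2: 3.7.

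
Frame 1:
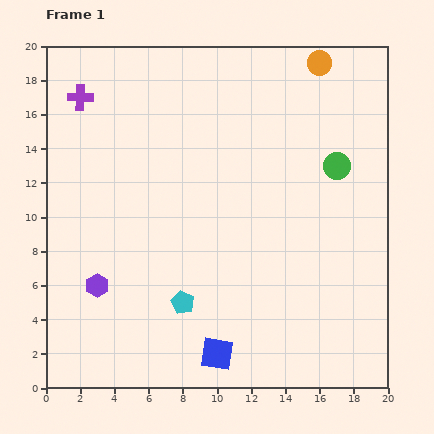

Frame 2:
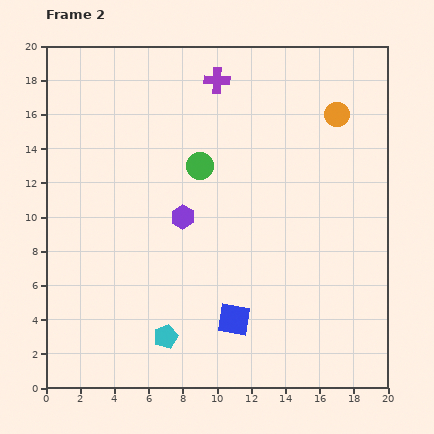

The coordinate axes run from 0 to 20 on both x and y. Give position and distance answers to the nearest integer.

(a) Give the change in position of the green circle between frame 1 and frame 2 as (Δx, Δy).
(-8, 0)

The green circle was at (17, 13) in frame 1 and (9, 13) in frame 2.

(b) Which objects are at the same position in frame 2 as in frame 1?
none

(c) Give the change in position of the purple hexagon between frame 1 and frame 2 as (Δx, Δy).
(5, 4)

The purple hexagon was at (3, 6) in frame 1 and (8, 10) in frame 2.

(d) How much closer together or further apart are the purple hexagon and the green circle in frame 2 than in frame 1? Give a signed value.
-13

Distance in frame 1: 16. Distance in frame 2: 3.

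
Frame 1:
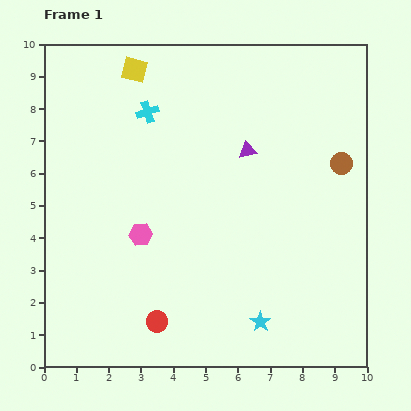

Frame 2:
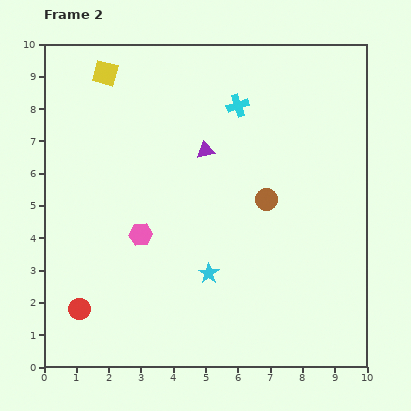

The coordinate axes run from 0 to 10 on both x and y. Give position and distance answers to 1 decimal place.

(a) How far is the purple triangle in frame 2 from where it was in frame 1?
1.3

The purple triangle moved from (6.3, 6.7) to (5.0, 6.7), a distance of √(1.3² + 0.0²) ≈ 1.3.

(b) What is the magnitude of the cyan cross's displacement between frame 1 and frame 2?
2.8

The cyan cross moved from (3.2, 7.9) to (6.0, 8.1), a distance of √(2.8² + 0.2²) ≈ 2.8.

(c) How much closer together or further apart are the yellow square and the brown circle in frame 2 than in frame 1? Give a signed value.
-0.7

Distance in frame 1: 7.0. Distance in frame 2: 6.3.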